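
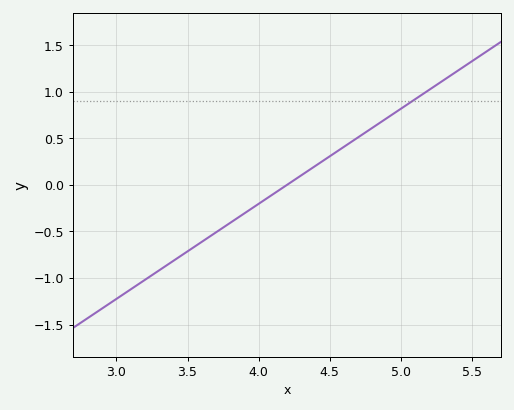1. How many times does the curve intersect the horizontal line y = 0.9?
1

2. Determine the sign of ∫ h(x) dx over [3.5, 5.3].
positive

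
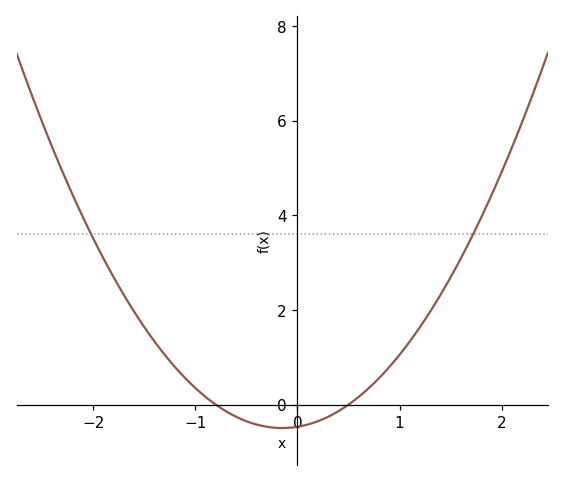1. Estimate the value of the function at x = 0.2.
-0.4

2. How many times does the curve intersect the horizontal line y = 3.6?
2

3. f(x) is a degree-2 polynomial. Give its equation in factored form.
y = 1.17(x + 0.8)(x - 0.5)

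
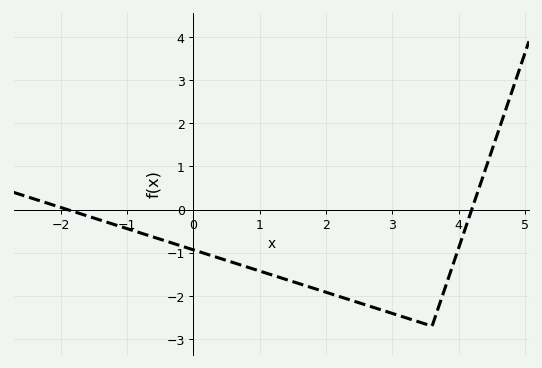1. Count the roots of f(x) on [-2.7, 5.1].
2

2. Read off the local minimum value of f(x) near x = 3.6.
-2.7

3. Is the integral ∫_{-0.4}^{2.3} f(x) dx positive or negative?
negative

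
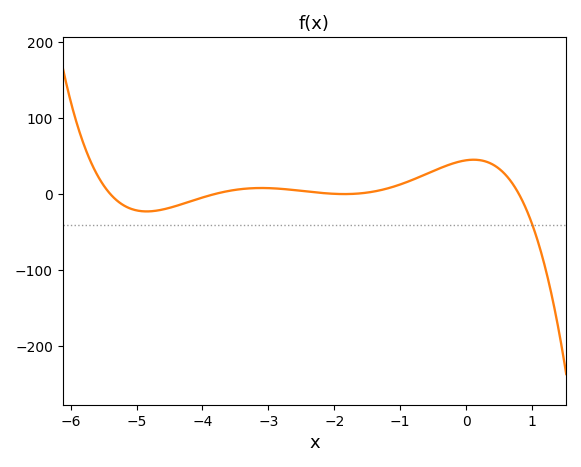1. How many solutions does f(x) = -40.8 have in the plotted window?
1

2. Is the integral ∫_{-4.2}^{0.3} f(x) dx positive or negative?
positive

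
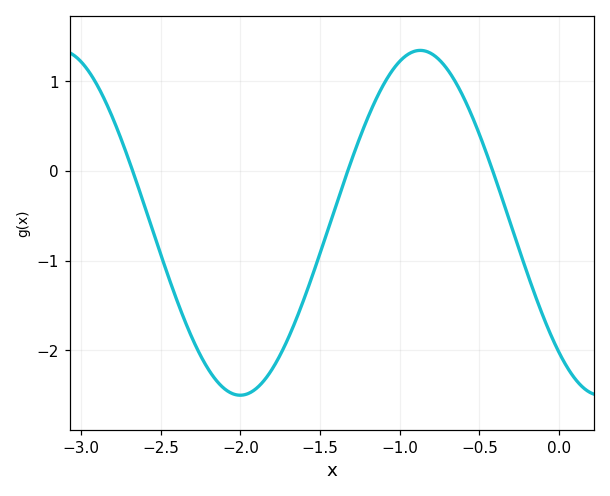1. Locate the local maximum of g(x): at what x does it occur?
-0.871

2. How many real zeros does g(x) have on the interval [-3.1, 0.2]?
3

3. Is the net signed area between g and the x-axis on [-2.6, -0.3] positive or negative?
negative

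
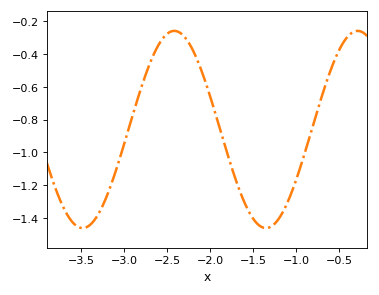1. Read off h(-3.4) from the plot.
-1.44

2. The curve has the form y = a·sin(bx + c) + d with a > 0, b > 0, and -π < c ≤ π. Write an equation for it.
y = 0.6sin(2.95x + 2.42) - 0.86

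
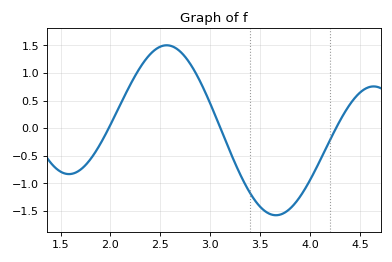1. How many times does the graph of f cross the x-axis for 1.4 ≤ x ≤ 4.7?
3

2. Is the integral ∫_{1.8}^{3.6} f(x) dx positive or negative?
positive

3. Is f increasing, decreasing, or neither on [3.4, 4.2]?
neither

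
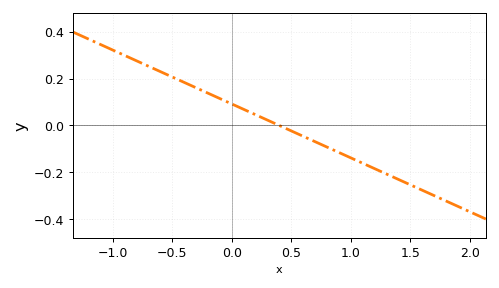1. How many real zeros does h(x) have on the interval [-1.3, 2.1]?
1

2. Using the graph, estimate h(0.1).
0.069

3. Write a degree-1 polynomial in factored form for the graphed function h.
y = -0.23(x - 0.4)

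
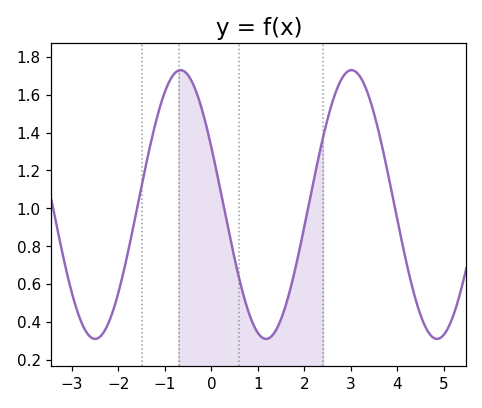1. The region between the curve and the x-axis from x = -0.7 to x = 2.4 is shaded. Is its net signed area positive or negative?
positive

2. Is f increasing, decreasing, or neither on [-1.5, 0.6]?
neither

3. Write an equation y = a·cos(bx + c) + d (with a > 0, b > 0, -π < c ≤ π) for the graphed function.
y = 0.71cos(1.71x + 1.13) + 1.02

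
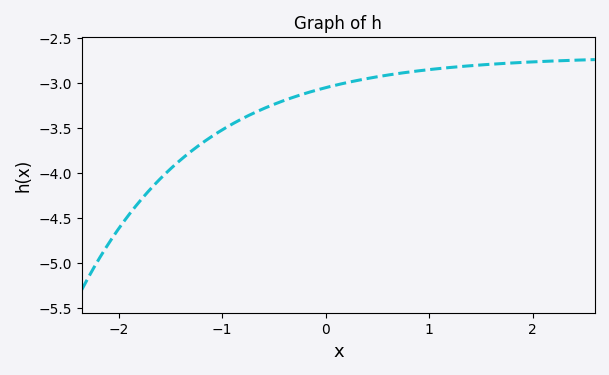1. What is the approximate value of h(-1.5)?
-3.95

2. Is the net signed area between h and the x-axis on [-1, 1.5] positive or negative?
negative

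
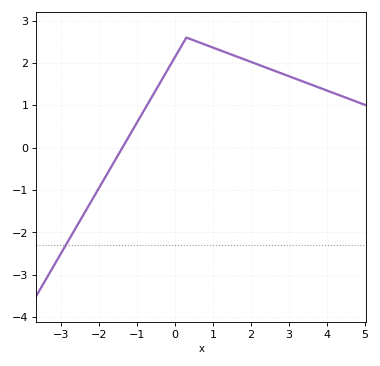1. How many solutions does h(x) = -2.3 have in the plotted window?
1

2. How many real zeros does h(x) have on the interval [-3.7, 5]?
1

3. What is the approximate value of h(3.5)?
1.52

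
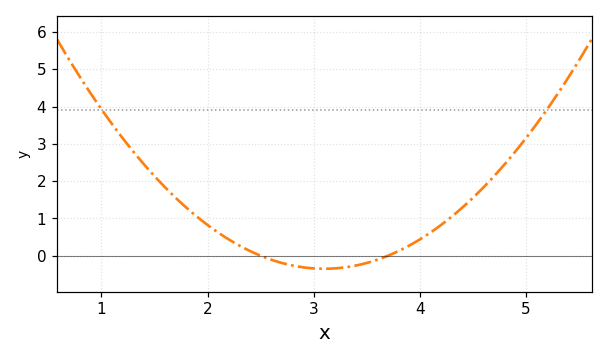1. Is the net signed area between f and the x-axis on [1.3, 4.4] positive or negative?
positive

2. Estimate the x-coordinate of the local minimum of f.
3.1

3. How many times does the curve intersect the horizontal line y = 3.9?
2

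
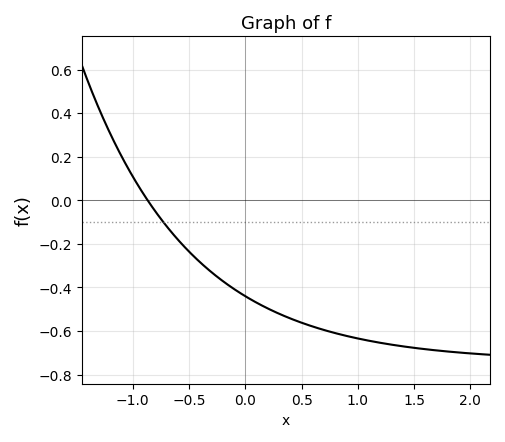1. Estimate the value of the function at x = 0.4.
-0.54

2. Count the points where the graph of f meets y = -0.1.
1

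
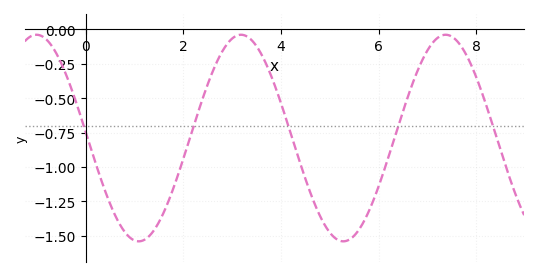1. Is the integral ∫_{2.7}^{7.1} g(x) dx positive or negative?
negative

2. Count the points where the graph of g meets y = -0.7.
5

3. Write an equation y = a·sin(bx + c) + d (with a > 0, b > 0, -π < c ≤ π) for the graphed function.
y = 0.75sin(1.5x + 3.08) - 0.79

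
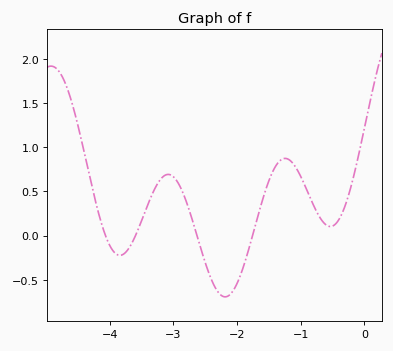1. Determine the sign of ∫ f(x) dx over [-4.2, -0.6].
positive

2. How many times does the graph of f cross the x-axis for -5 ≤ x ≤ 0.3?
4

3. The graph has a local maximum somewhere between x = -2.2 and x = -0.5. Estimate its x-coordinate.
-1.2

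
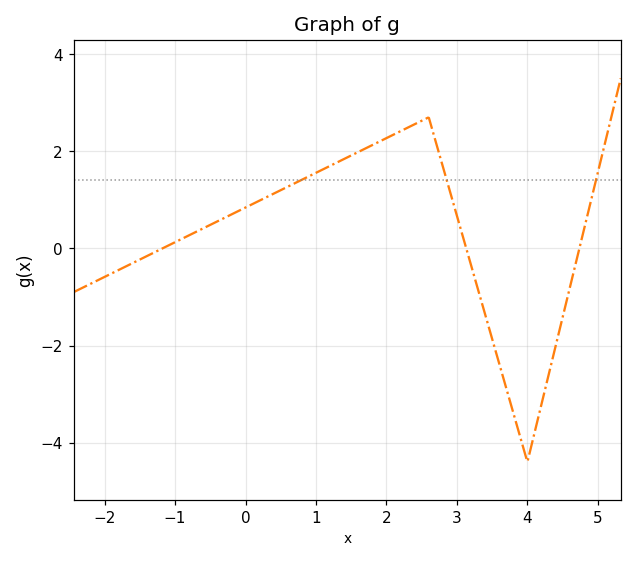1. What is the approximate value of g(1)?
1.6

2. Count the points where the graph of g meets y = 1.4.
3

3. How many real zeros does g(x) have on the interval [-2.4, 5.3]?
3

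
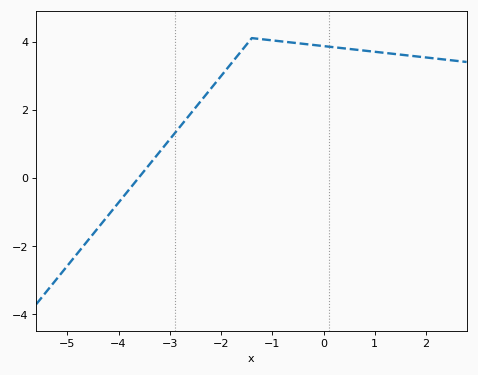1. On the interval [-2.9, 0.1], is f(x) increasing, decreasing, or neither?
neither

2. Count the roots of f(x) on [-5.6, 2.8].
1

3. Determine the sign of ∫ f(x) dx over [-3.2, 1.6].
positive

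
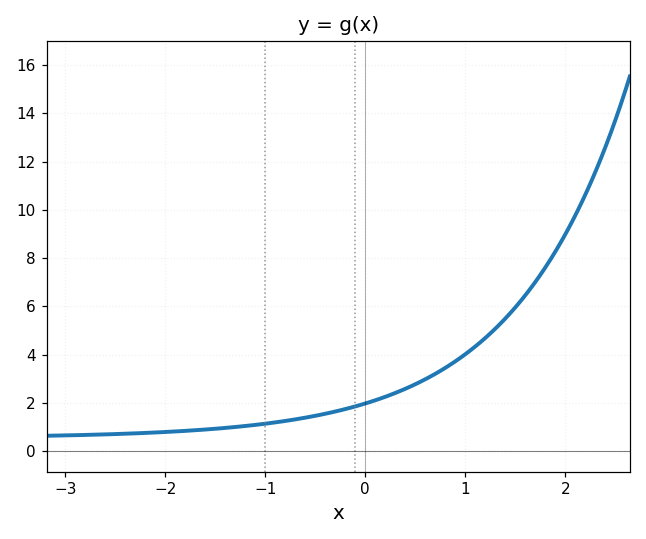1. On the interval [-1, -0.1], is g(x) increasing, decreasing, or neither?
increasing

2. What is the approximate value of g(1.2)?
4.6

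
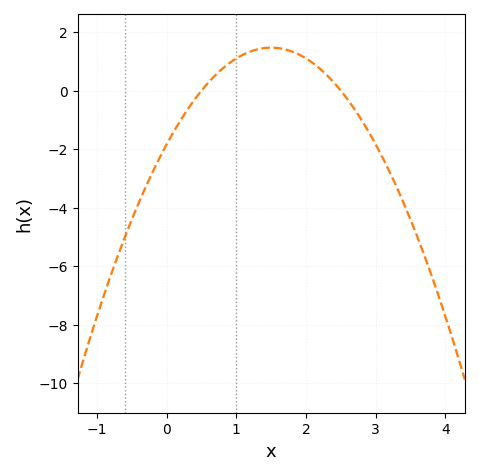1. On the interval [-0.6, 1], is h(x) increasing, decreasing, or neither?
increasing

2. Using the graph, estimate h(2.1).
0.941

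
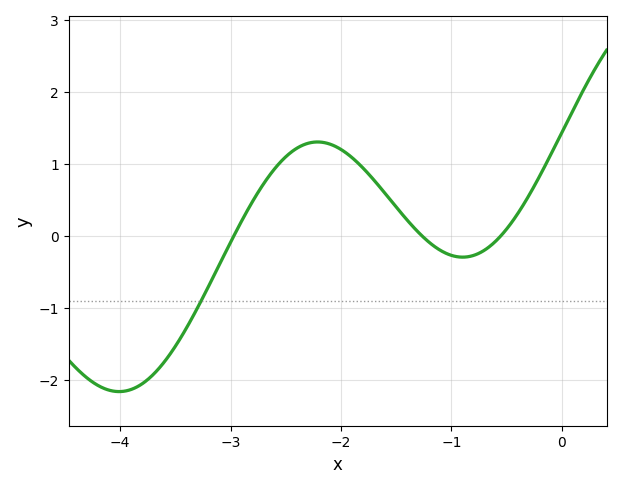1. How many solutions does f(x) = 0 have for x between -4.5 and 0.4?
3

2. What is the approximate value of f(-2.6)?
0.9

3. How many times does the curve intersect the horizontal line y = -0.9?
1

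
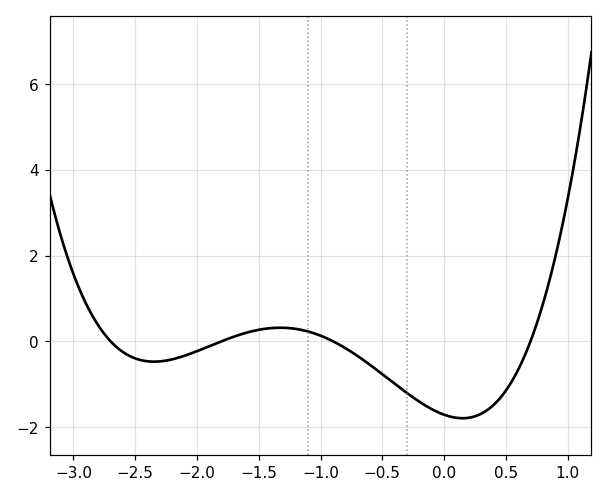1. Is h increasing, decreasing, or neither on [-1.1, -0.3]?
decreasing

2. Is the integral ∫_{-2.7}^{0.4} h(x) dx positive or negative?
negative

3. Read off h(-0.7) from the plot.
-0.4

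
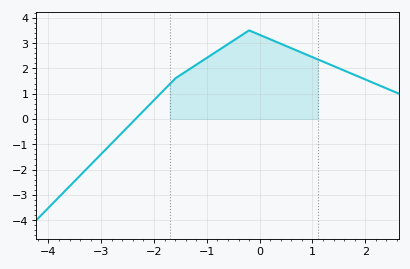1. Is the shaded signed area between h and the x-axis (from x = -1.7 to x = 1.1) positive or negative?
positive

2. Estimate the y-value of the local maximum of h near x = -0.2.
3.5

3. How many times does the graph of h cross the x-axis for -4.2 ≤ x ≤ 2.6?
1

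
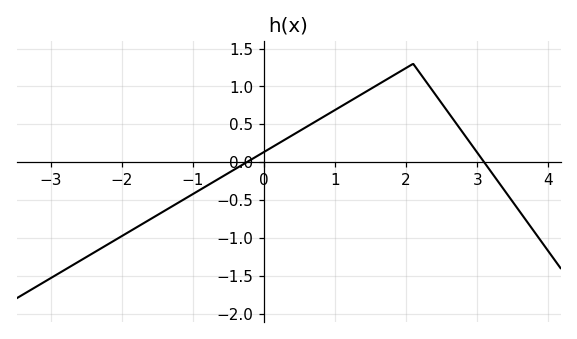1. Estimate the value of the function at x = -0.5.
-0.15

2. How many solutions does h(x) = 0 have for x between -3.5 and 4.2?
2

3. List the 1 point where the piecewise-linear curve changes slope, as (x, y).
(2.1, 1.3)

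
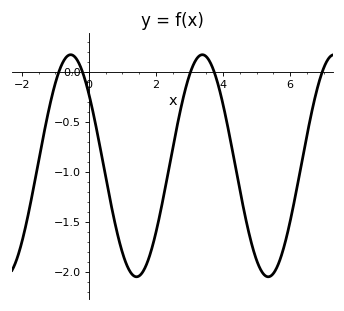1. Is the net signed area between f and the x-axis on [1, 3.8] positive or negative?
negative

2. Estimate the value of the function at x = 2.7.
-0.43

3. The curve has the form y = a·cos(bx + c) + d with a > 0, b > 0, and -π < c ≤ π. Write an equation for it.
y = 1.11cos(1.6x + 0.87) - 0.94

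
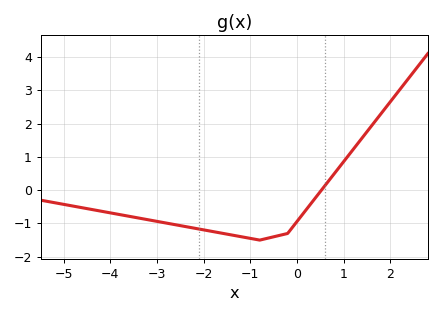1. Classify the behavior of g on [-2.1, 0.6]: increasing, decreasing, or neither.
neither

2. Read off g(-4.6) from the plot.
-0.529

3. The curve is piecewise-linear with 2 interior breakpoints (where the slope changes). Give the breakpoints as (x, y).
(-0.8, -1.5); (-0.2, -1.3)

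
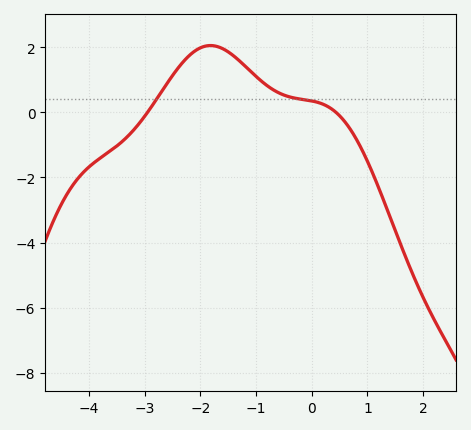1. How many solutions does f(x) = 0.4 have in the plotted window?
2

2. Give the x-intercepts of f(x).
-3, 0.4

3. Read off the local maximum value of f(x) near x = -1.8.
2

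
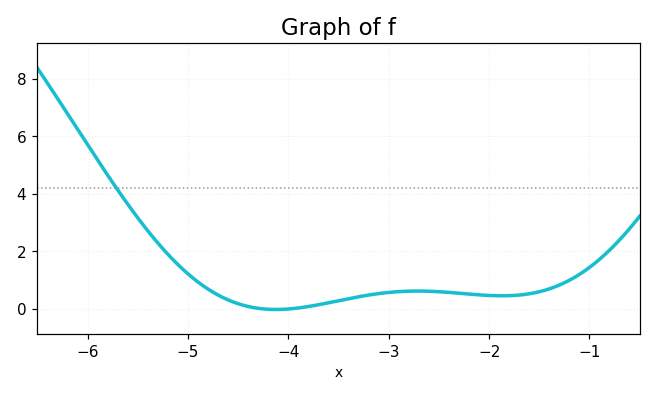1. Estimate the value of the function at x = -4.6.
0.4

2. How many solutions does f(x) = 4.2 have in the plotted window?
1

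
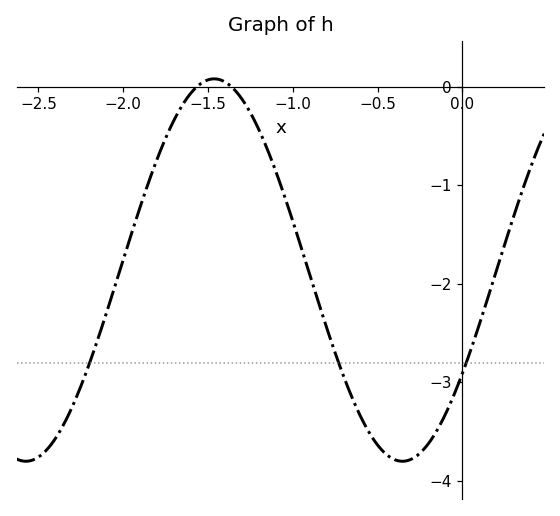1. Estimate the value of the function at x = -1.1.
-0.9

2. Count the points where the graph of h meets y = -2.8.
3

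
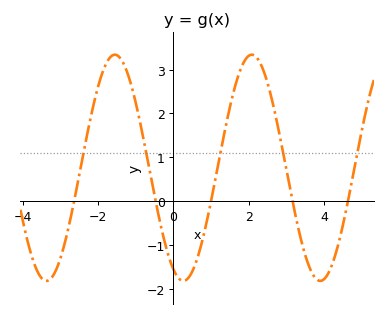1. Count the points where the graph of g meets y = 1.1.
5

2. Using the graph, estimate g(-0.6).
0.551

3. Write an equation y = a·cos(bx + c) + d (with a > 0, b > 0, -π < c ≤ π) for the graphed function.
y = 2.58cos(1.73x + 2.69) + 0.76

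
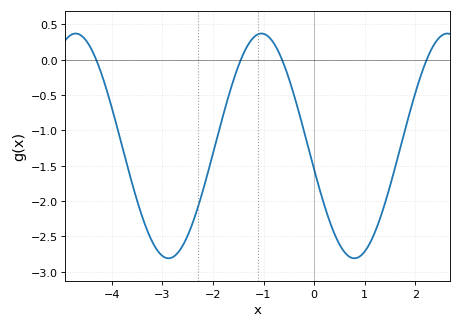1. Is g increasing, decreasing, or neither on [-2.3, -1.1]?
increasing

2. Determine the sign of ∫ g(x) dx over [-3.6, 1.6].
negative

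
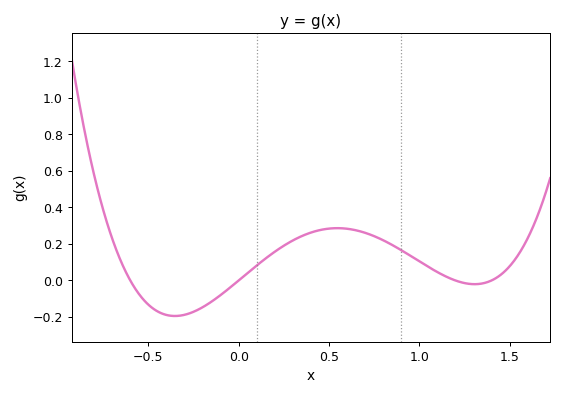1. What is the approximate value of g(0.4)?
0.262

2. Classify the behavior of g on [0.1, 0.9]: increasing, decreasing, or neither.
neither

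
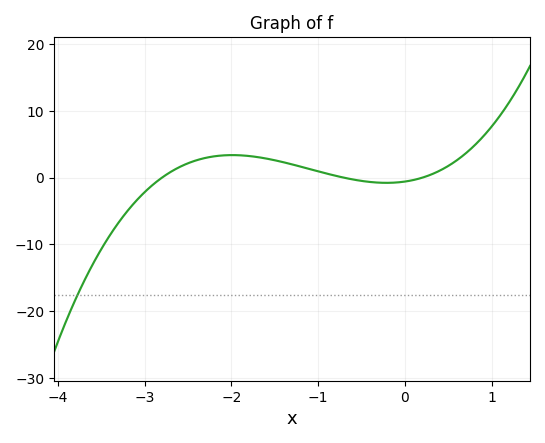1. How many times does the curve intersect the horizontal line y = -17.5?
1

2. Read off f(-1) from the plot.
1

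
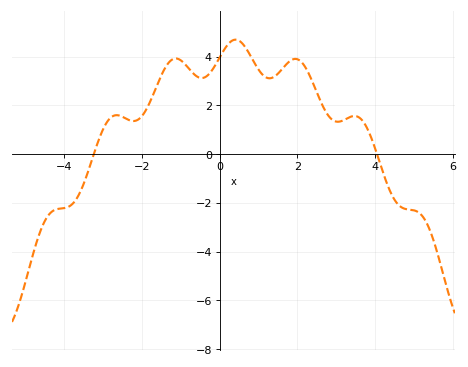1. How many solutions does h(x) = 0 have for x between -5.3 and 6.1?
2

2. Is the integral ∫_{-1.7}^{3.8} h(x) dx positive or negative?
positive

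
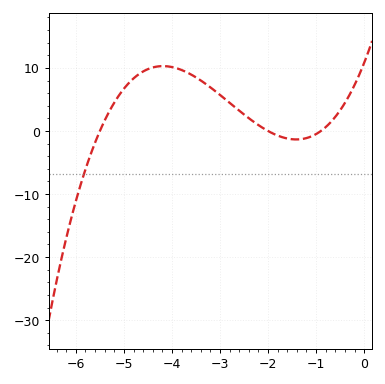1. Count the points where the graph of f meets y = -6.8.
1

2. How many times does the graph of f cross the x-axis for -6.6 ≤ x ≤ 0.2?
3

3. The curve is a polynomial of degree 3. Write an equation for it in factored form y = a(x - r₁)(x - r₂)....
y = 1.09(x + 5.5)(x + 2)(x + 0.9)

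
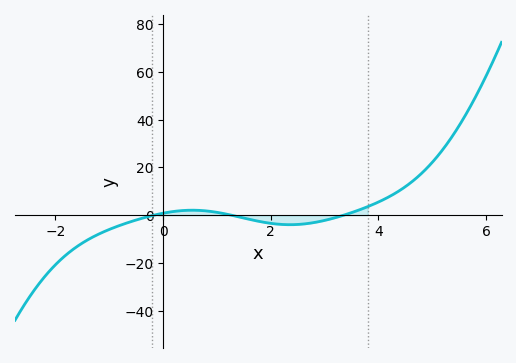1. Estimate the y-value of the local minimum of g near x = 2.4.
-4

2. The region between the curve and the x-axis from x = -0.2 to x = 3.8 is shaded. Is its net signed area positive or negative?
negative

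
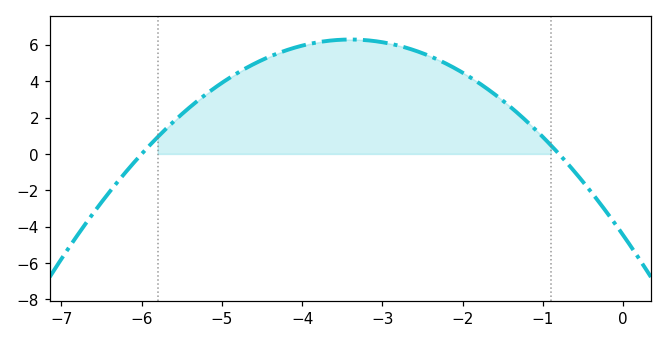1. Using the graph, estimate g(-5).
4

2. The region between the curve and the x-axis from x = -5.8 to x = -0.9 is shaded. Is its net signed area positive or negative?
positive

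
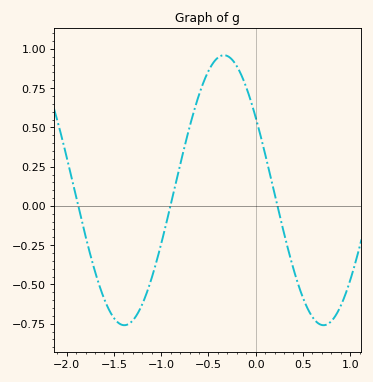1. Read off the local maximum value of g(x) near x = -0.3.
0.96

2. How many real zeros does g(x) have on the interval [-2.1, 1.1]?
3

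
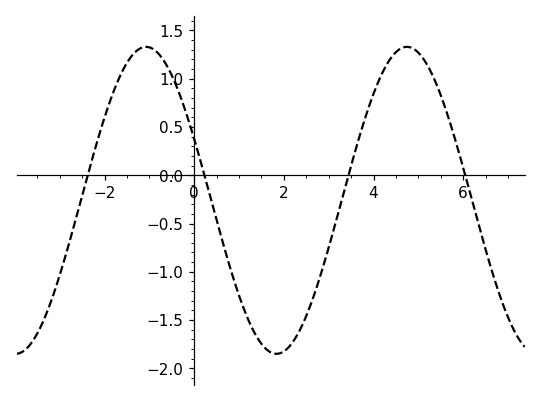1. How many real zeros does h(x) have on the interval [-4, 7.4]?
4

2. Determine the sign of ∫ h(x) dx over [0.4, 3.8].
negative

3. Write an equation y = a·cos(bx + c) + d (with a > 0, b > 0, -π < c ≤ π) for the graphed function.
y = 1.59cos(1.08x + 1.16) - 0.26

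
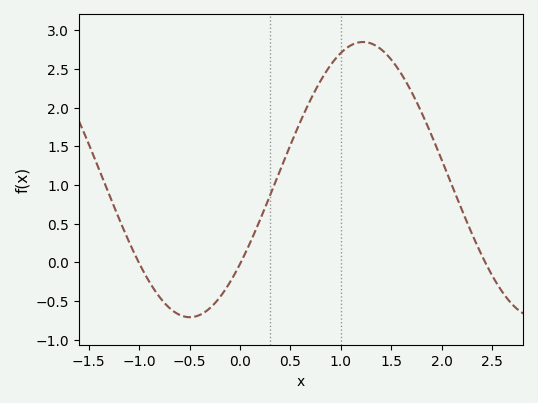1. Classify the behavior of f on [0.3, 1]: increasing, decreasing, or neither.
increasing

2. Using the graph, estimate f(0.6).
1.82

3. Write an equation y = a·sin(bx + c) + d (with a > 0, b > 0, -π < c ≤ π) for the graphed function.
y = 1.78sin(1.83x - 0.66) + 1.07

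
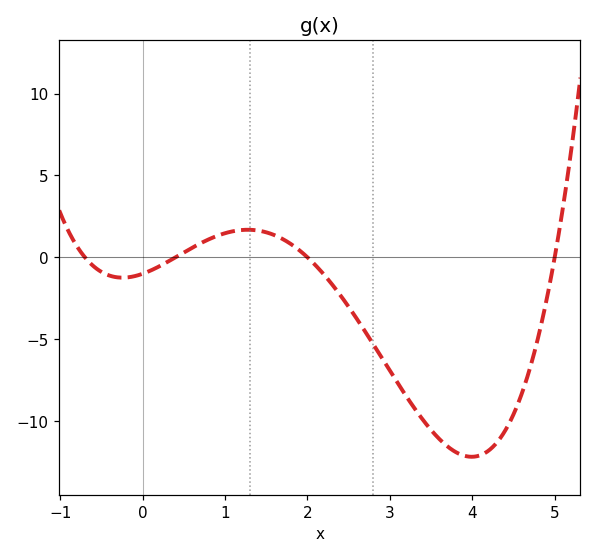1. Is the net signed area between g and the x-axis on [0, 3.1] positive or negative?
negative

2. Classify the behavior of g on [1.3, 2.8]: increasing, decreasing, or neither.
decreasing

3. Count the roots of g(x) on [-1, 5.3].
4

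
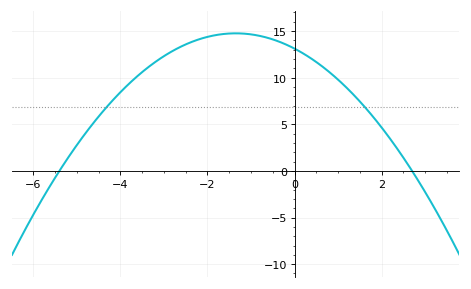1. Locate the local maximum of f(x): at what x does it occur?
-1.35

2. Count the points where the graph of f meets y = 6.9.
2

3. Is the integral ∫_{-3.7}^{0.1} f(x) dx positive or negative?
positive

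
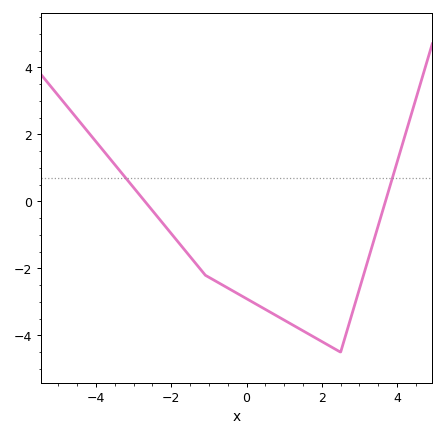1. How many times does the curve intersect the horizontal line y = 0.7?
2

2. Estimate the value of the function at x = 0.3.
-3.09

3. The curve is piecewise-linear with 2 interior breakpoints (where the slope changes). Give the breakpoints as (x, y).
(-1.1, -2.2); (2.5, -4.5)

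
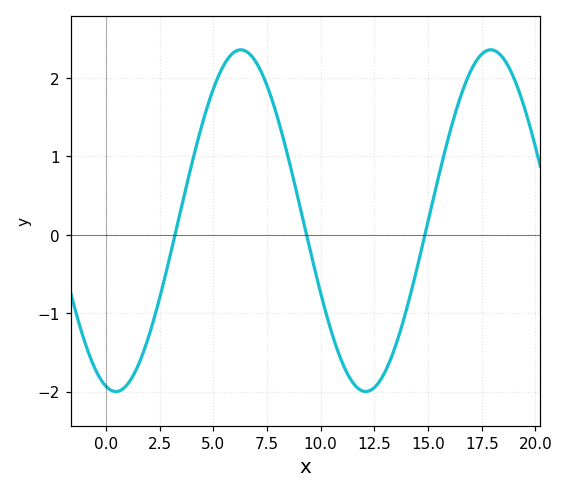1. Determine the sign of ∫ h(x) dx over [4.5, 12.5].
positive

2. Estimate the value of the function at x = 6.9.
2.2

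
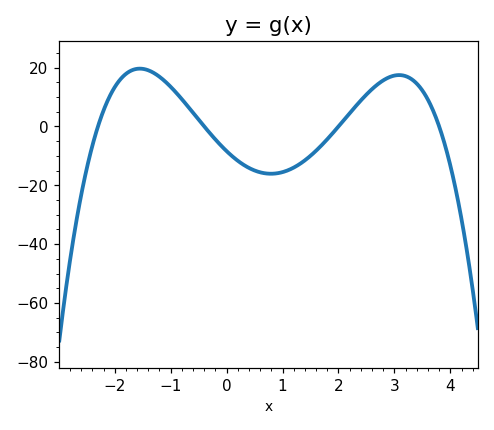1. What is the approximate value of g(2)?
0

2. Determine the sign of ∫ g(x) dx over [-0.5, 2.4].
negative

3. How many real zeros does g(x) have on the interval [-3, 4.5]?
4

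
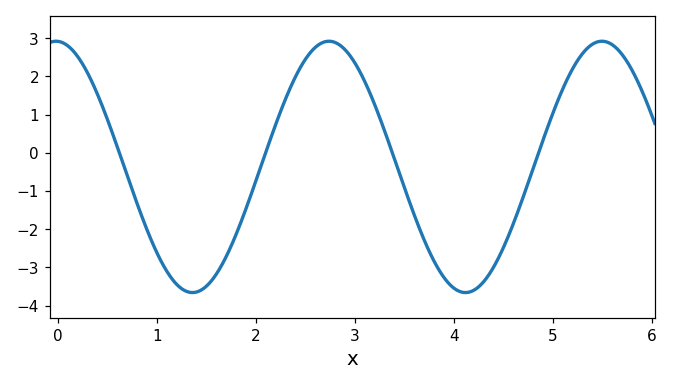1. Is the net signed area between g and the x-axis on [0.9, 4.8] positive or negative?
negative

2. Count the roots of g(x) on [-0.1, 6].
4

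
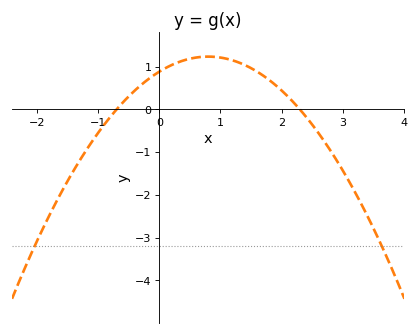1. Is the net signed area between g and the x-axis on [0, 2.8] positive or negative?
positive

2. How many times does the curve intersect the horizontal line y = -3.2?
2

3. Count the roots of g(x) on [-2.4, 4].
2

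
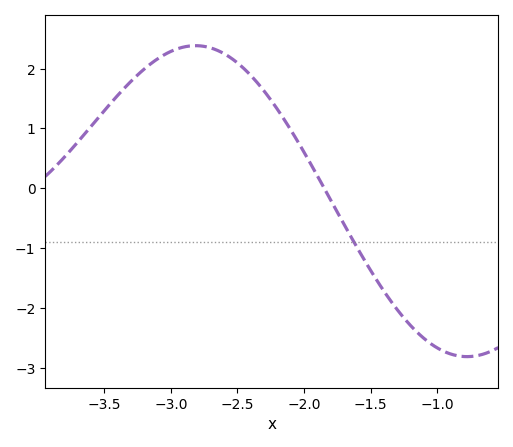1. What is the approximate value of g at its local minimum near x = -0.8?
-2.8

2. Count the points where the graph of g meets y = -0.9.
1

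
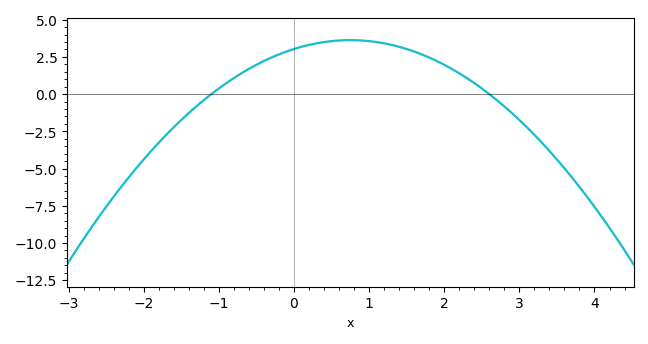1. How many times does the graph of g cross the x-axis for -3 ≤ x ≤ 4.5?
2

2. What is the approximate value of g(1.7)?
2.67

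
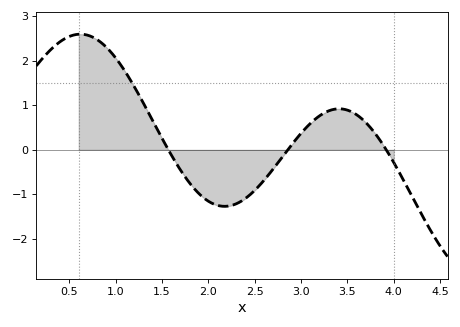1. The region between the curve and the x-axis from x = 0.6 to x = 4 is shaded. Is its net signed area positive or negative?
positive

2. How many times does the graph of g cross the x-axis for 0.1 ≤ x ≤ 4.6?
3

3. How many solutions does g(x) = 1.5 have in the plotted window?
1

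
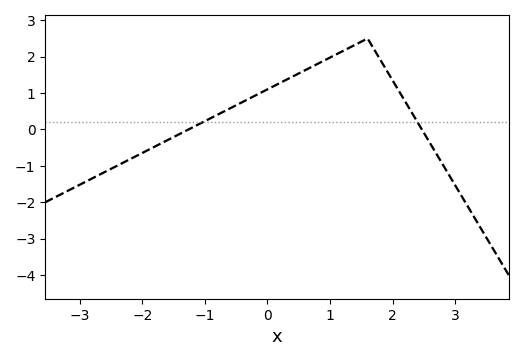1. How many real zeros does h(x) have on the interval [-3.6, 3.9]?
2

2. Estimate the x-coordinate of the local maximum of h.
1.6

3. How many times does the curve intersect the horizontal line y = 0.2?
2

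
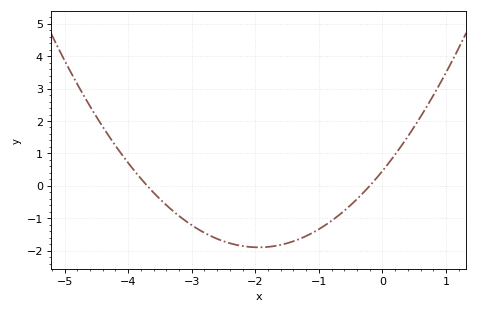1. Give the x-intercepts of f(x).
-3.7, -0.2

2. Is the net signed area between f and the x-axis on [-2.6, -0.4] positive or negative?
negative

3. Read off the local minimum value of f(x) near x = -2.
-1.9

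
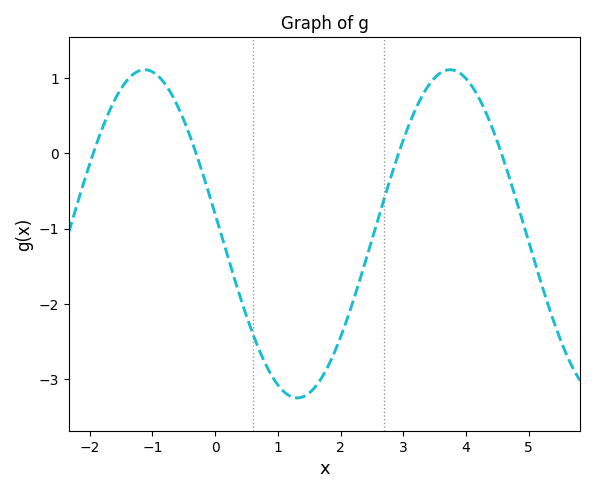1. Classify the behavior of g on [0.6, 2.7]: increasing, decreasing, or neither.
neither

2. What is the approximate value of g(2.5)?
-1.15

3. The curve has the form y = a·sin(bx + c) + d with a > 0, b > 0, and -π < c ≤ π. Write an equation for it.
y = 2.18sin(1.29x + 3.02) - 1.07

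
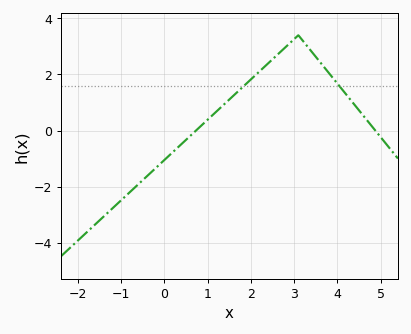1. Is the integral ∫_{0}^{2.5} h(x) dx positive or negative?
positive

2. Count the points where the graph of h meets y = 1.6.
2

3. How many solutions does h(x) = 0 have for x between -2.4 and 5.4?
2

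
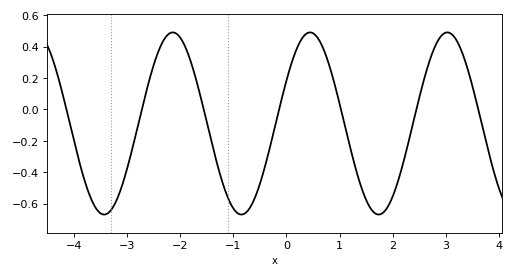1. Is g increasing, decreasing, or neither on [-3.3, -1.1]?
neither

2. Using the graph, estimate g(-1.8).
0.3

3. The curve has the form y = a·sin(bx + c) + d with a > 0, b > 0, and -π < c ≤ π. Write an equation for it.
y = 0.58sin(2.4x + 0.49) - 0.09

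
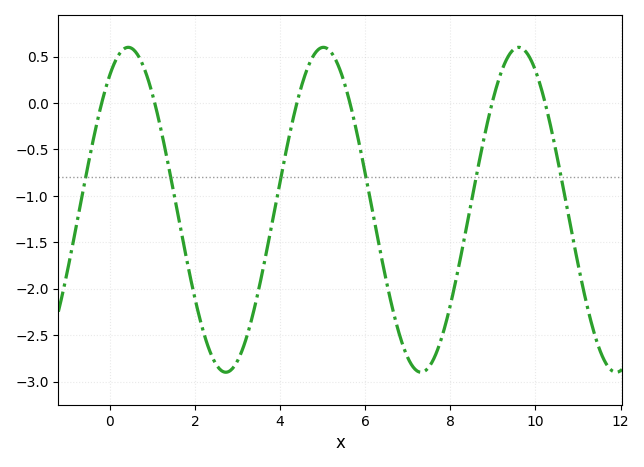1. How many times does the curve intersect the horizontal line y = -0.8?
6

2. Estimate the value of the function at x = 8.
-2.18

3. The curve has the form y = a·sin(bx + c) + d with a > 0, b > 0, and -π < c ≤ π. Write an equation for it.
y = 1.75sin(1.37x + 0.98) - 1.15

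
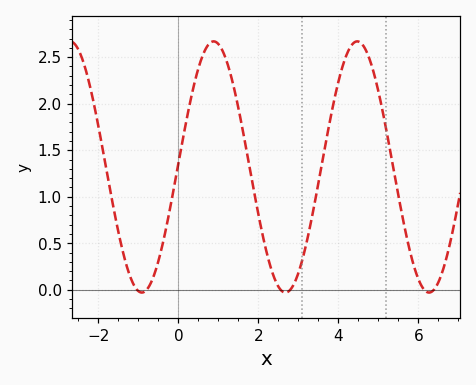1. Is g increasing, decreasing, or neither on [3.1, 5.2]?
neither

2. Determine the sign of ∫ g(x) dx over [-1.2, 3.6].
positive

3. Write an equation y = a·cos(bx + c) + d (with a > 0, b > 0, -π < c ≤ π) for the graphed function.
y = 1.35cos(1.8x - 1.5) + 1.32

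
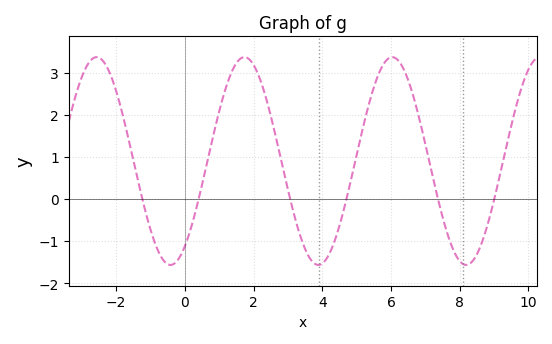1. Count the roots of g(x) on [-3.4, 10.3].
6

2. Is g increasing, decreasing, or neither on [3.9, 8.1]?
neither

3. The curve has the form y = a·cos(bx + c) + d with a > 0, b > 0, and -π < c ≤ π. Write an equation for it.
y = 2.47cos(1.46x - 2.53) + 0.9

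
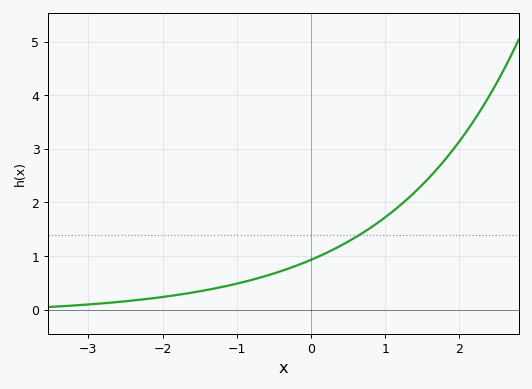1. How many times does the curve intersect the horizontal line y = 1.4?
1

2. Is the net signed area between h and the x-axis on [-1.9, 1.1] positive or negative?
positive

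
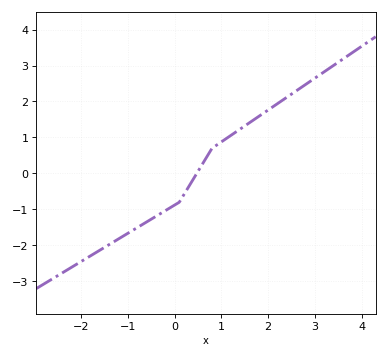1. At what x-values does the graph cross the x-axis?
0.5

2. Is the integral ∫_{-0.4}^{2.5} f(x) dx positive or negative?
positive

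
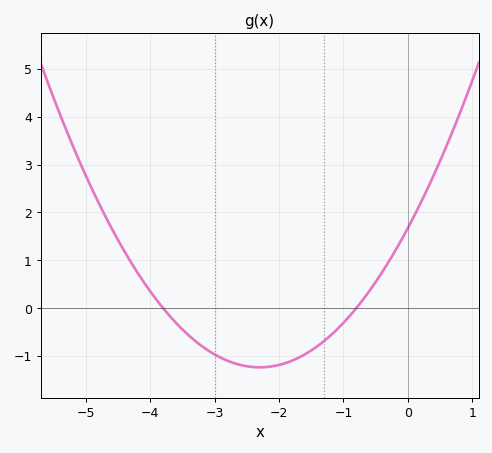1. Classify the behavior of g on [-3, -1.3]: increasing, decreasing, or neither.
neither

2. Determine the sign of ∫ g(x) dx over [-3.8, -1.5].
negative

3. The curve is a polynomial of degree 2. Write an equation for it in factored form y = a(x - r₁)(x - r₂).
y = 0.55(x + 3.8)(x + 0.8)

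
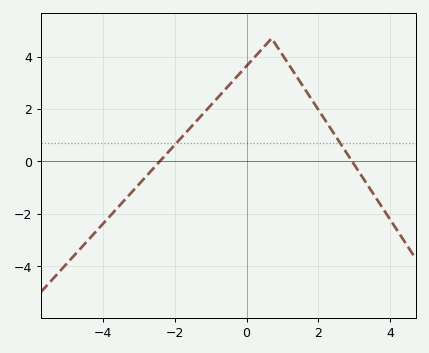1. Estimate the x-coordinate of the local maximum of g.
0.701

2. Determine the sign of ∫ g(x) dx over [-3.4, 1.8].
positive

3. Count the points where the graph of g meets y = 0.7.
2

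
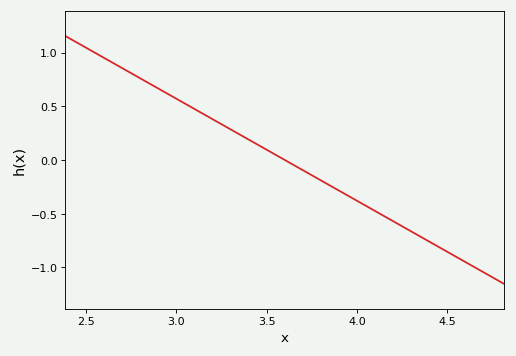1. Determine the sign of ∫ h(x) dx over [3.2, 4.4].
negative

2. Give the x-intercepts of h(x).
3.6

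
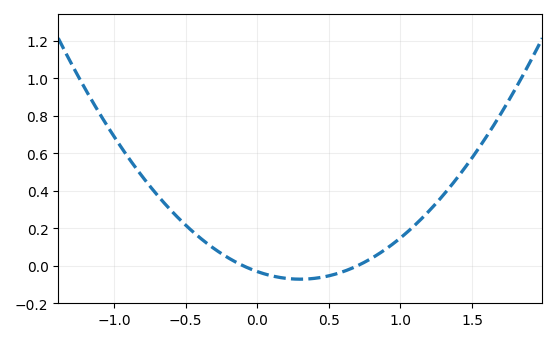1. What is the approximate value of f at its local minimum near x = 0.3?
-0.08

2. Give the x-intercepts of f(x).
-0.1, 0.7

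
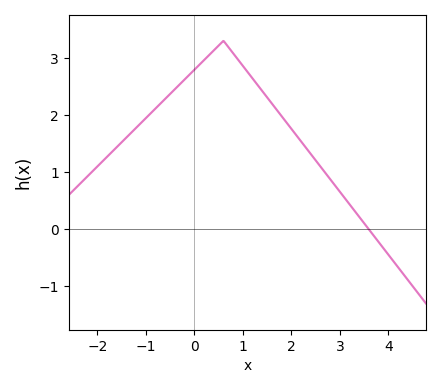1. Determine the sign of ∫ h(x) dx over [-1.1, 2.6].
positive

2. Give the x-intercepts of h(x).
3.6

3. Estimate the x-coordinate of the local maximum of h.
0.6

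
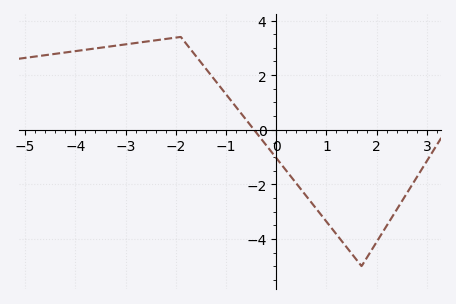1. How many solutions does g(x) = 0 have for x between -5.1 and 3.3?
1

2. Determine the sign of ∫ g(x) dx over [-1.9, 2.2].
negative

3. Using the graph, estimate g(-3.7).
2.95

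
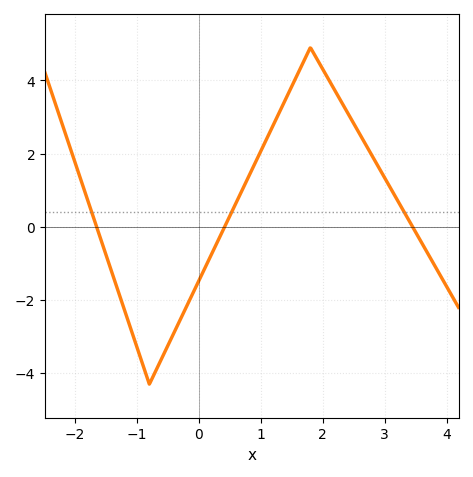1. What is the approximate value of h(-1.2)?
-2.2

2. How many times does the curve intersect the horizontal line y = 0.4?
3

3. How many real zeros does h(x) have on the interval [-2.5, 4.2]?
3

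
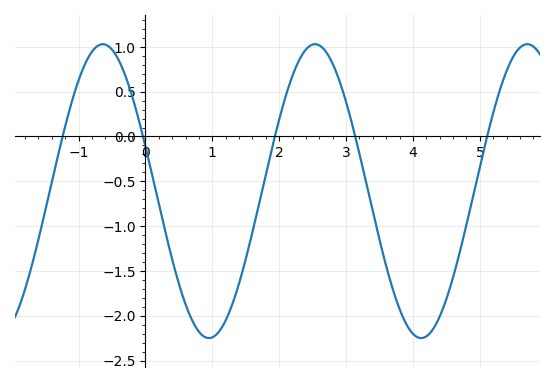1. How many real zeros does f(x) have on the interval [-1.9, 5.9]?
5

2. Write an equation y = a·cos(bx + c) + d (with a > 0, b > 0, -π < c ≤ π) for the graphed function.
y = 1.64cos(2x + 1.3) - 0.61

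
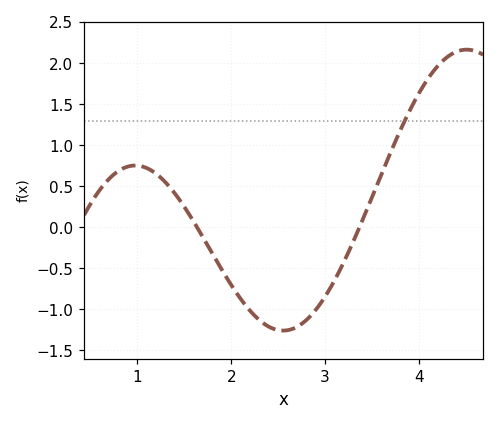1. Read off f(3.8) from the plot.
1.2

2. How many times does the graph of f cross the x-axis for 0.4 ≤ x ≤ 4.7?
2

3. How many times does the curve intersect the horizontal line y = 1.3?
1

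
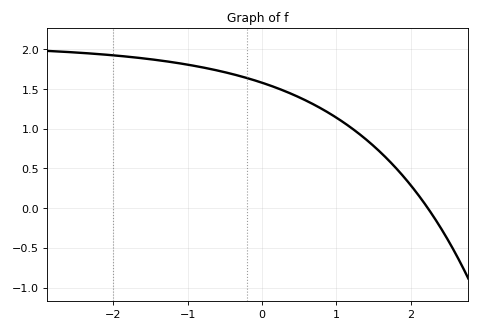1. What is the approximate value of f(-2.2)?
1.94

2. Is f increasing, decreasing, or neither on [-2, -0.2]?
decreasing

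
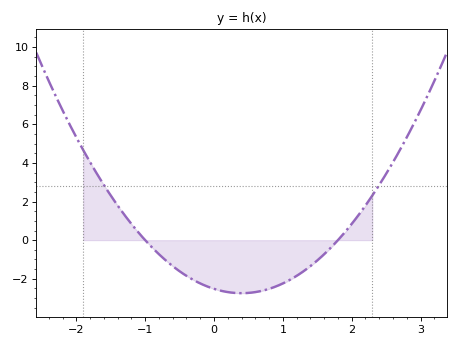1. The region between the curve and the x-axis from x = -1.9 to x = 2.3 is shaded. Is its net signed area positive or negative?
negative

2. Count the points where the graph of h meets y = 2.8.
2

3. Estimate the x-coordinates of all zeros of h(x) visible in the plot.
-1, 1.8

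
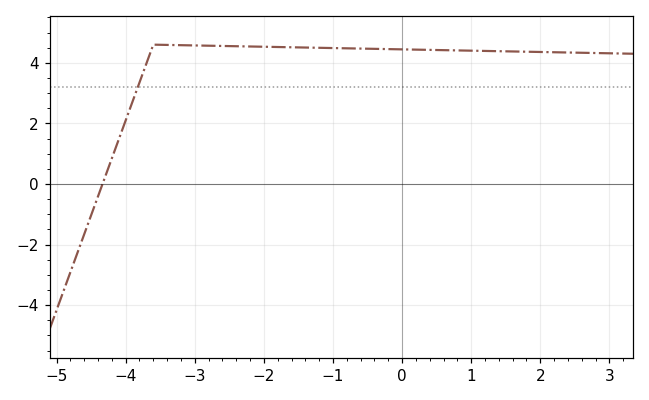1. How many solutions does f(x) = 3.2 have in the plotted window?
1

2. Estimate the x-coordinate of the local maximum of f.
-3.6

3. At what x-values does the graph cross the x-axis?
-4.33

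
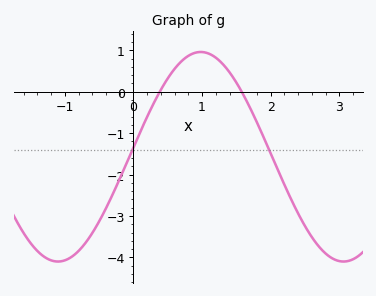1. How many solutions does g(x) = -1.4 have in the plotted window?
2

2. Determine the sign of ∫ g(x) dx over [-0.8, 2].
negative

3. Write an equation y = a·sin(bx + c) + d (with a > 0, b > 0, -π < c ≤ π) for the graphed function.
y = 2.53sin(1.51x + 0.09) - 1.57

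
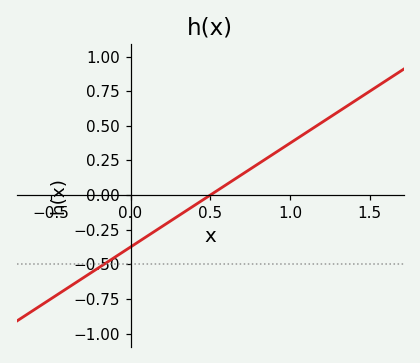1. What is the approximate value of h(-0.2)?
-0.525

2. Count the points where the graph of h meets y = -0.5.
1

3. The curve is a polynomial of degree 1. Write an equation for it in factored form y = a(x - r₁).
y = 0.75(x - 0.5)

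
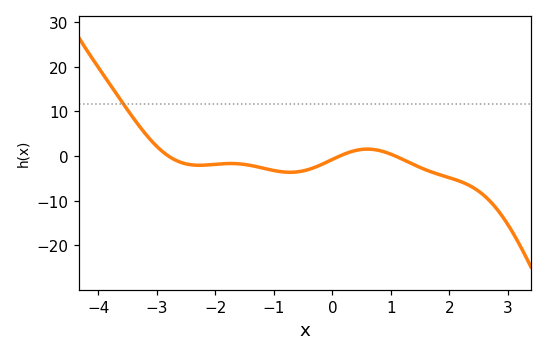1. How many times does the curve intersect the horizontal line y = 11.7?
1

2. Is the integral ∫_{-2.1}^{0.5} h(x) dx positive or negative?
negative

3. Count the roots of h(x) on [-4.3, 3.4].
3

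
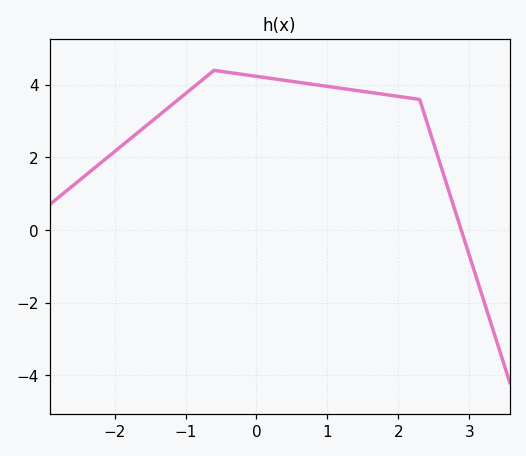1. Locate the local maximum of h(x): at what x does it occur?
-0.6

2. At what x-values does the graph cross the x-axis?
2.89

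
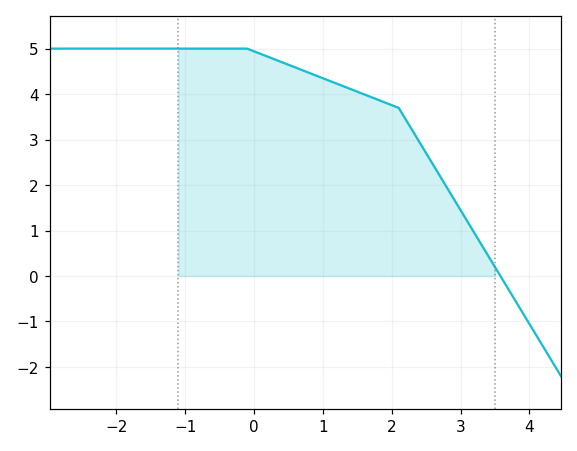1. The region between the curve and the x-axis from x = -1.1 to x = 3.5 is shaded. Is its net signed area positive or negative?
positive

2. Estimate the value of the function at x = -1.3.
5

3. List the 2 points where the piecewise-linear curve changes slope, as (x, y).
(-0.1, 5); (2.1, 3.7)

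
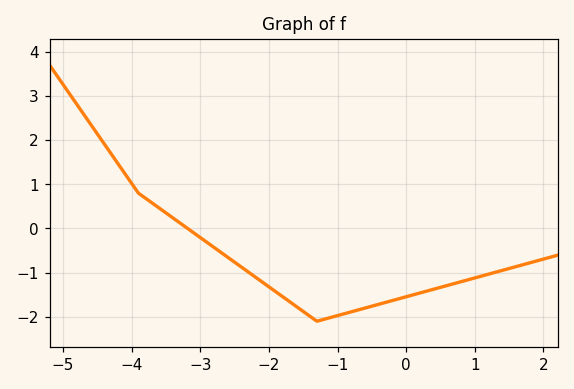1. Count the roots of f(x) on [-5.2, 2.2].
1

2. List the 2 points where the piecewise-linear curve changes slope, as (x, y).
(-3.9, 0.8); (-1.3, -2.1)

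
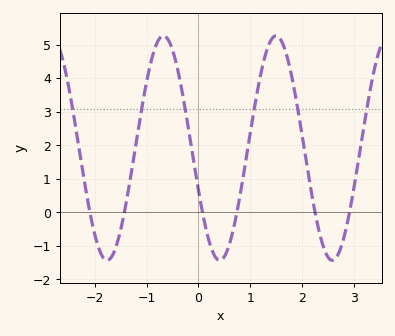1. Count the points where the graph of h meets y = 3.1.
6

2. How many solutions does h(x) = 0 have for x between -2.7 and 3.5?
6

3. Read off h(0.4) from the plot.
-1.43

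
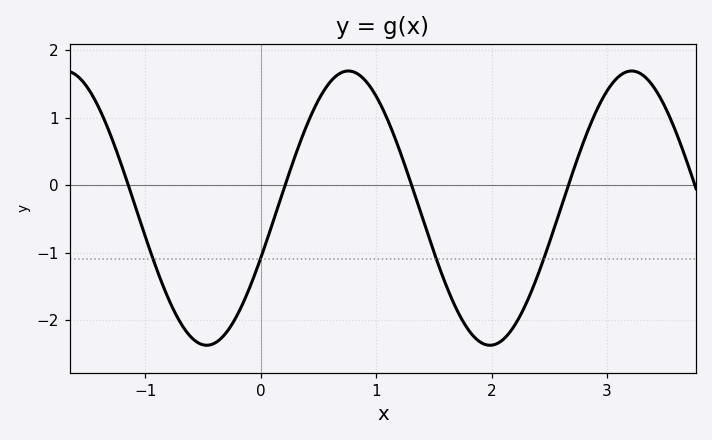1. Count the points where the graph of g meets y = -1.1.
4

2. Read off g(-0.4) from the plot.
-2.3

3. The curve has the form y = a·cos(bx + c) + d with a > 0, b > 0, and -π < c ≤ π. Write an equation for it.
y = 2.03cos(2.6x - 1.9) - 0.34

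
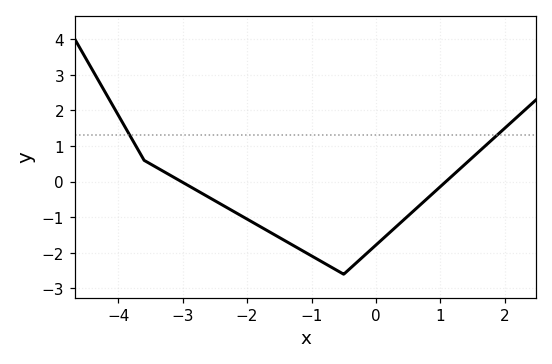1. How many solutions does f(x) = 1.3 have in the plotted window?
2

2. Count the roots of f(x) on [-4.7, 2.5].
2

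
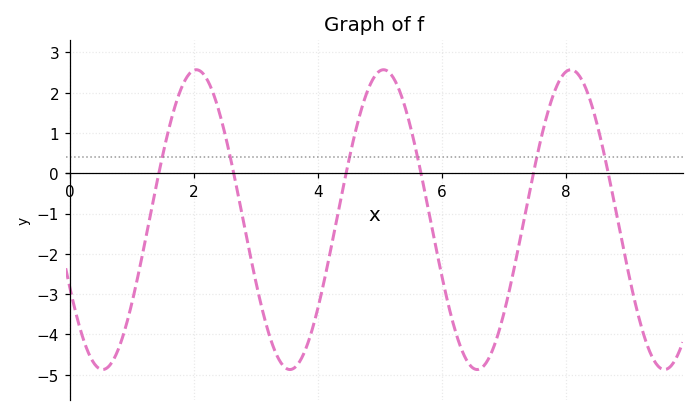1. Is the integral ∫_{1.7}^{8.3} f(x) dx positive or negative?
negative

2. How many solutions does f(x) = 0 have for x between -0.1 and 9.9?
6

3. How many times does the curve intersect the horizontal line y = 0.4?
6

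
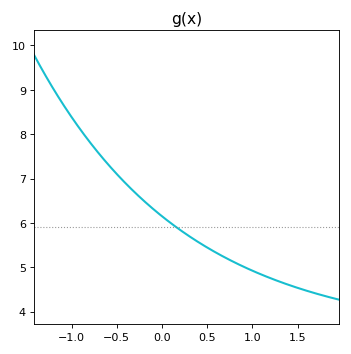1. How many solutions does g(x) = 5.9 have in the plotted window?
1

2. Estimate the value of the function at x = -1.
8.39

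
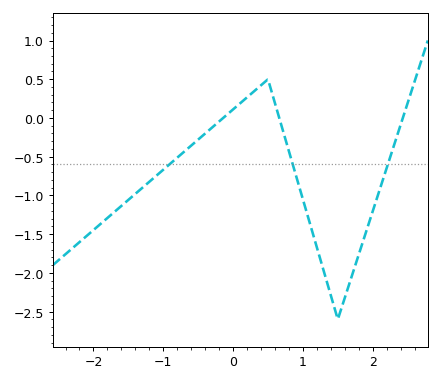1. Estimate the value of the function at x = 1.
-1.05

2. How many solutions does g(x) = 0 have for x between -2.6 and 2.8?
3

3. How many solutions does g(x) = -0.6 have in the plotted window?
3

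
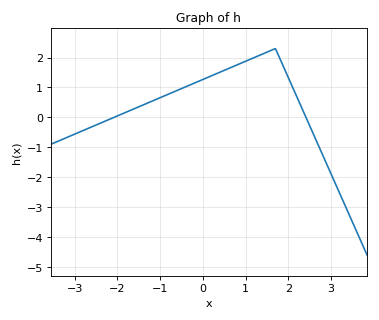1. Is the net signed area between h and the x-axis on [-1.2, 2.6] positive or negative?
positive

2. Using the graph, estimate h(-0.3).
1.08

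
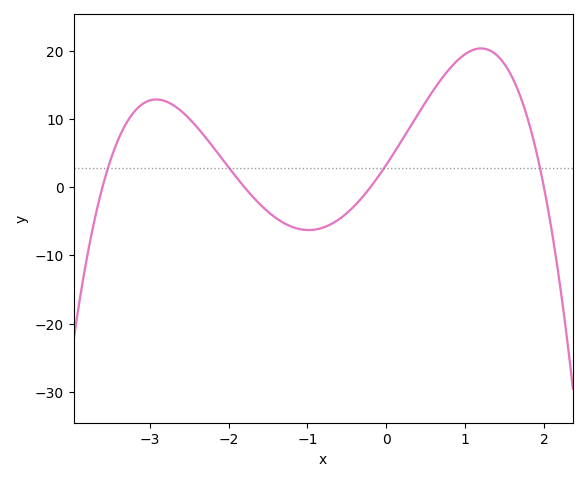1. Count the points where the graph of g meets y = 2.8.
4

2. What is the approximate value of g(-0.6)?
-5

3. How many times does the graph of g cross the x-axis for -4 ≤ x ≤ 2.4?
4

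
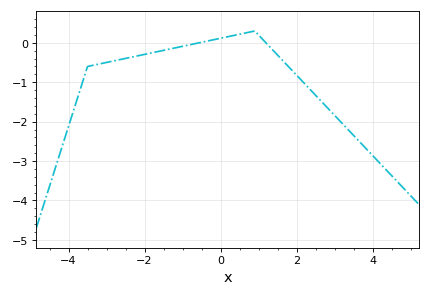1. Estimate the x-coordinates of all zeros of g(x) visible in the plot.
-0.567, 1.19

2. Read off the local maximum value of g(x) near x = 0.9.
0.3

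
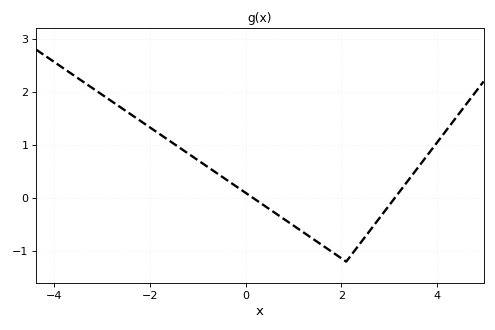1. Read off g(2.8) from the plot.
-0.4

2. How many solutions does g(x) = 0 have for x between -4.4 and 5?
2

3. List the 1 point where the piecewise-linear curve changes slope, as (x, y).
(2.1, -1.2)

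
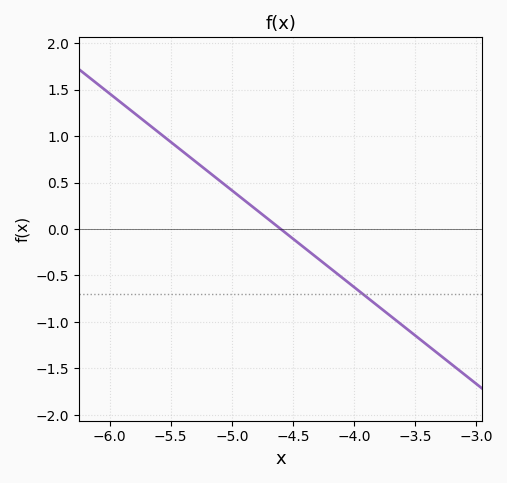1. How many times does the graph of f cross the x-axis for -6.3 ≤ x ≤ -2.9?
1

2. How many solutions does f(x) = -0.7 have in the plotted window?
1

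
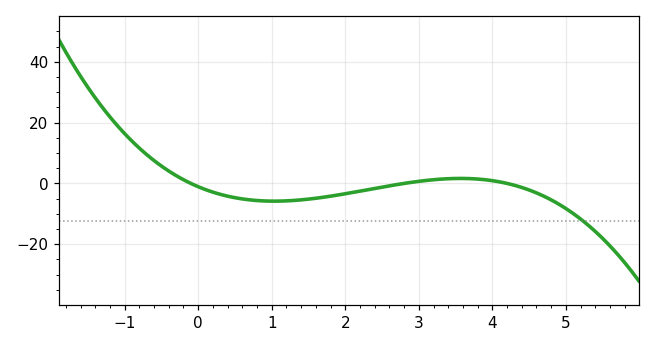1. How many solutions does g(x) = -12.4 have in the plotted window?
1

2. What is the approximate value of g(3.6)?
1.63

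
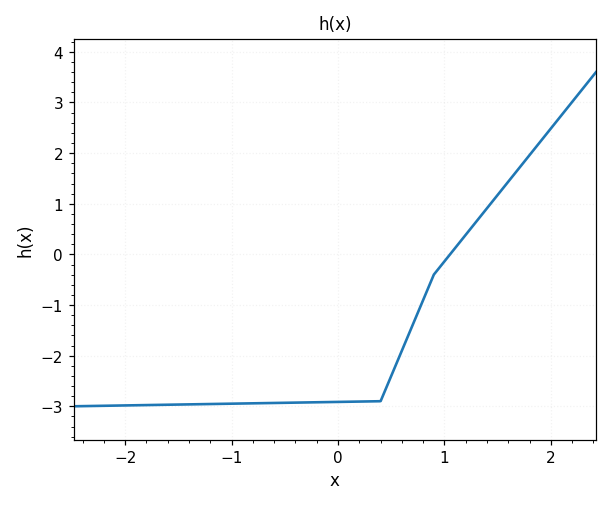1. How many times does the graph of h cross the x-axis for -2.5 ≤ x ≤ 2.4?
1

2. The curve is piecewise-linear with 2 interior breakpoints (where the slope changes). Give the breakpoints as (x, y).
(0.4, -2.9); (0.9, -0.4)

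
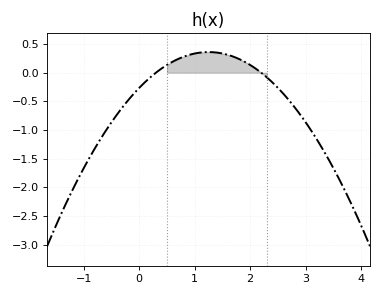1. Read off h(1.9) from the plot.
0.2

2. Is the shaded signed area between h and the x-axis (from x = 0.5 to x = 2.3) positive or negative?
positive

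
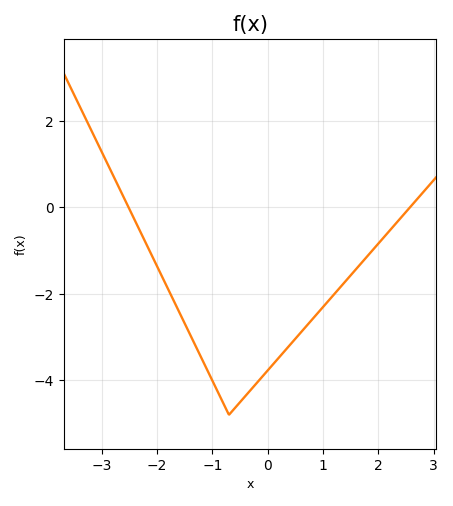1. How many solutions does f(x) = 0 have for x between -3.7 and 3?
2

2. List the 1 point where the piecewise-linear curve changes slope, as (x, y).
(-0.7, -4.8)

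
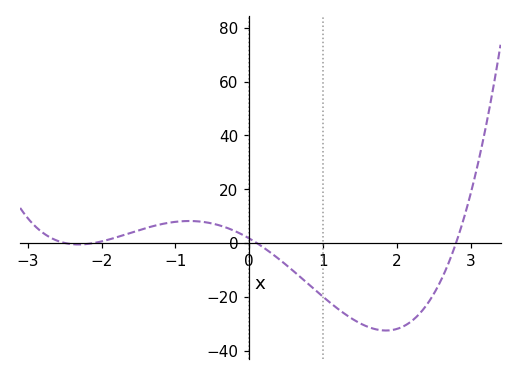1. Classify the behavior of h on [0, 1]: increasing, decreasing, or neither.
decreasing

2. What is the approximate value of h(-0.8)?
8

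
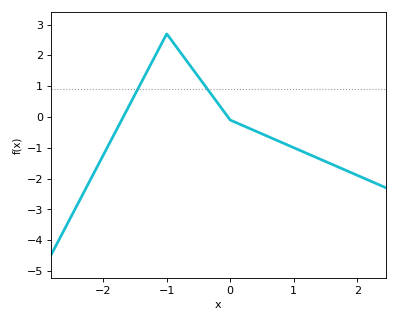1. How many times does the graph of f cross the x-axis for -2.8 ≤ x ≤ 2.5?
2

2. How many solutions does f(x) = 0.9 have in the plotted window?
2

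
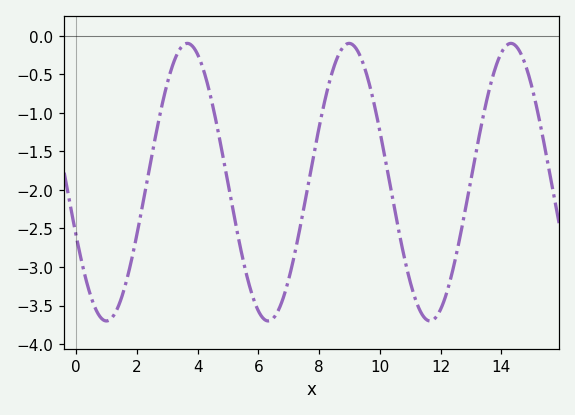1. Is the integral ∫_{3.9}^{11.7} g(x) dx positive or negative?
negative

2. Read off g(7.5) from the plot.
-2.25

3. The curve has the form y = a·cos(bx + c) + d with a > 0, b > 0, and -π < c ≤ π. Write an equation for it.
y = 1.8cos(1.2x + 2) - 1.9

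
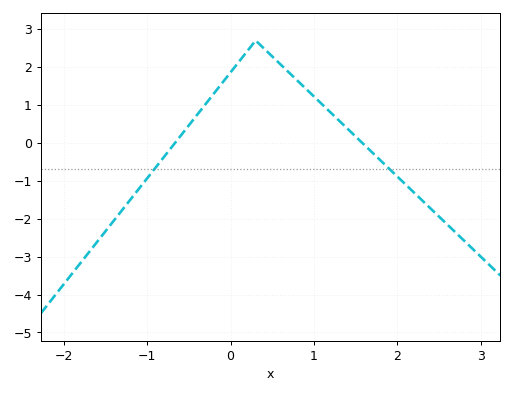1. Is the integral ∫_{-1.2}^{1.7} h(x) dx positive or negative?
positive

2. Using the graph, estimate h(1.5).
0.2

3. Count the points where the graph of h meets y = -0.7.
2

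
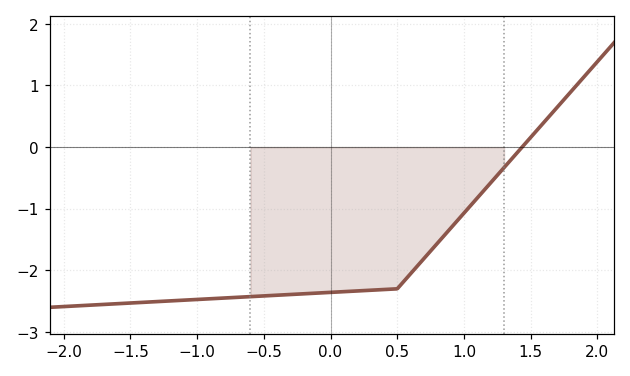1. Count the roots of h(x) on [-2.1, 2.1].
1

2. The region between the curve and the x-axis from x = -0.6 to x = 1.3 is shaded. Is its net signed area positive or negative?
negative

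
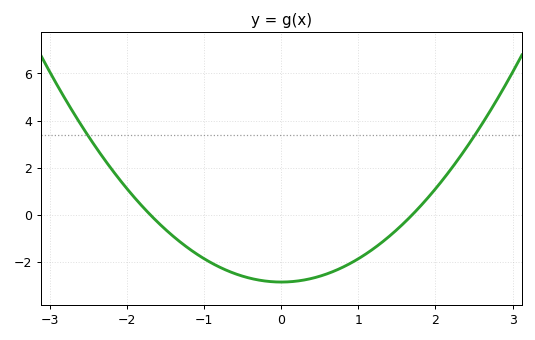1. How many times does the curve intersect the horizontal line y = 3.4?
2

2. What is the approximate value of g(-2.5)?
3.33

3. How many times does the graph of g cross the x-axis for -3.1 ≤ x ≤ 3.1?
2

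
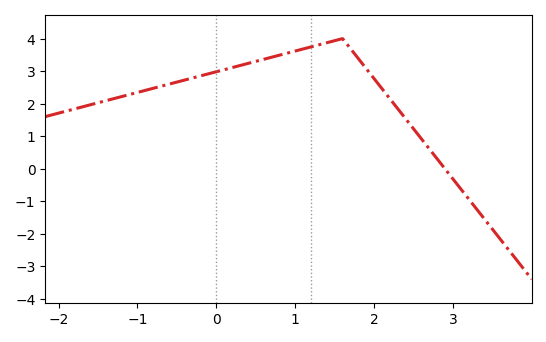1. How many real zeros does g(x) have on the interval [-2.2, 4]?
1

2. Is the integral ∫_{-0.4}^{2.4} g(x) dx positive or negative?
positive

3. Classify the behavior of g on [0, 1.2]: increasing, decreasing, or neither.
increasing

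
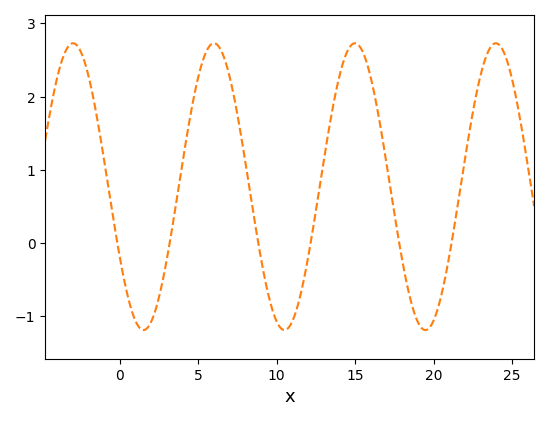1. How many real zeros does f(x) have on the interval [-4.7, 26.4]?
6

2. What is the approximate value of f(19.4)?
-1.19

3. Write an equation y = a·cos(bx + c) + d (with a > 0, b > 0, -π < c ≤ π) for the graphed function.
y = 1.96cos(0.7x + 2.07) + 0.77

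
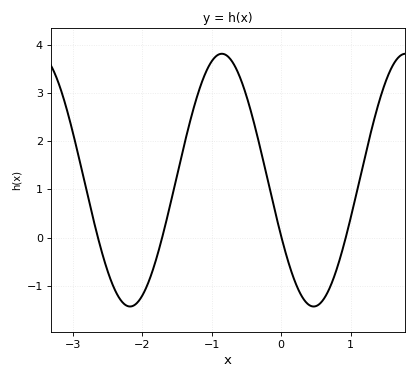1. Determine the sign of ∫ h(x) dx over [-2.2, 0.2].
positive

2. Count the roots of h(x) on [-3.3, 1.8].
4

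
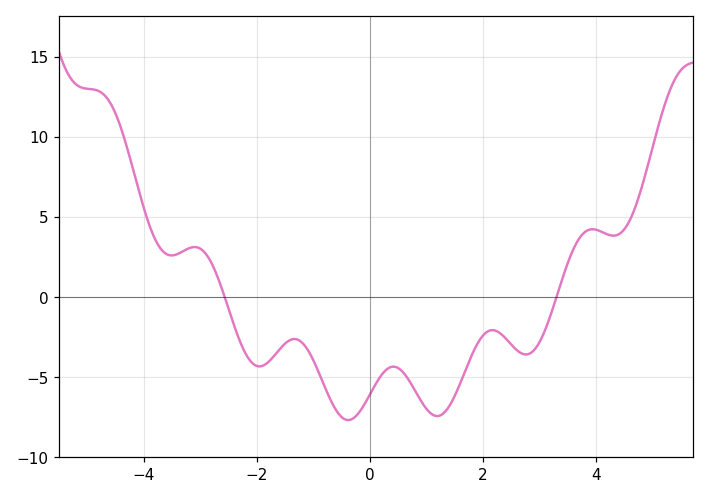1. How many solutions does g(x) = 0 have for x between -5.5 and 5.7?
2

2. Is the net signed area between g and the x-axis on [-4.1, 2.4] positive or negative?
negative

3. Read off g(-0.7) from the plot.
-6.38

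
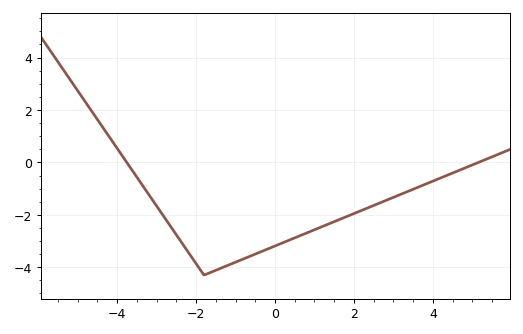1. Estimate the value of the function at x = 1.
-2.57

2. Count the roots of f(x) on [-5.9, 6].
2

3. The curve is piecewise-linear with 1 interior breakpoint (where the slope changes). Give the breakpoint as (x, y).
(-1.8, -4.3)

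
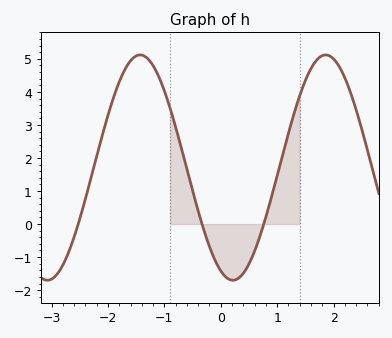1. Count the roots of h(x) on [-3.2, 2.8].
3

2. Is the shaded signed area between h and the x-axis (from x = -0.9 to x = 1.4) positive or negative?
positive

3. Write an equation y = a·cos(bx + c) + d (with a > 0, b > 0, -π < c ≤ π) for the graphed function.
y = 3.41cos(1.91x + 2.73) + 1.71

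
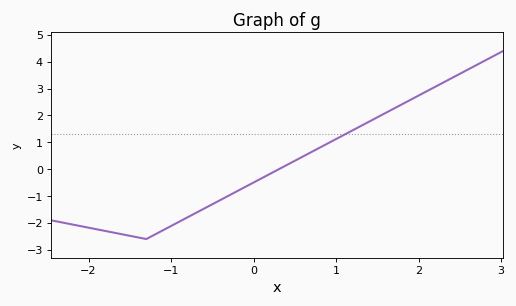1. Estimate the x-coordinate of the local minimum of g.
-1.3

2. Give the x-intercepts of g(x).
0.3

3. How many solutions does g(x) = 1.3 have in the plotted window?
1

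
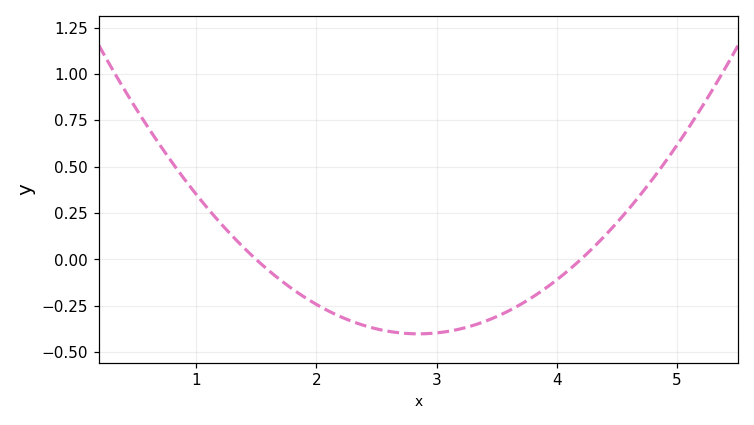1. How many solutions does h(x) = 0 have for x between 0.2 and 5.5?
2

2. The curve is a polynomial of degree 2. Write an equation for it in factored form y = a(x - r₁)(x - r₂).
y = 0.22(x - 1.5)(x - 4.2)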